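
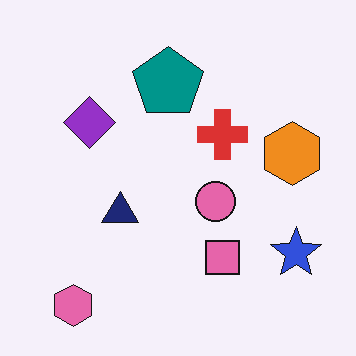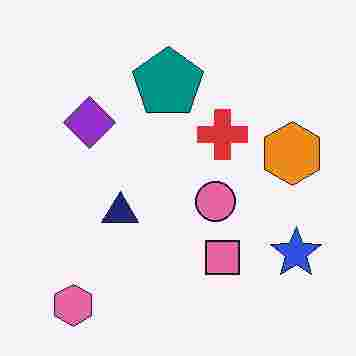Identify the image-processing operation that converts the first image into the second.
The image was degraded with heavy JPEG compression.

Blocky 8×8 compression artifacts appear around shape edges and the flat background shows ringing — characteristic JPEG degradation.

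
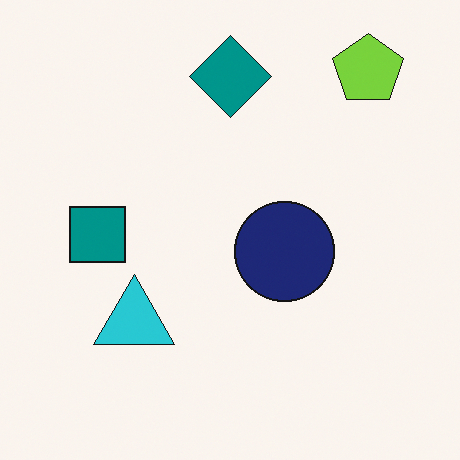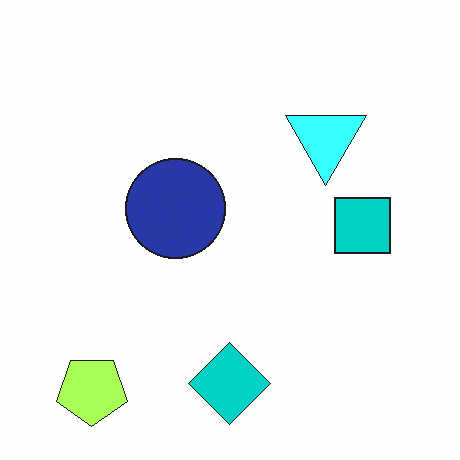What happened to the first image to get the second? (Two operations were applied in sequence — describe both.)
This is the original image rotated 180°, then noticeably brightened.

The lime pentagon sits in the top-right of the first image and the bottom-left of the second — consistent with a whole-image 180° rotation. Every pixel — background and shapes alike — is uniformly brightened.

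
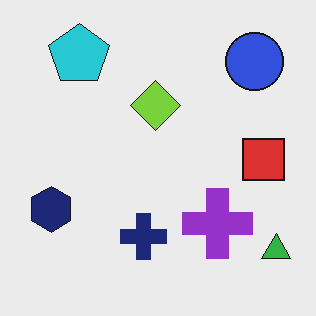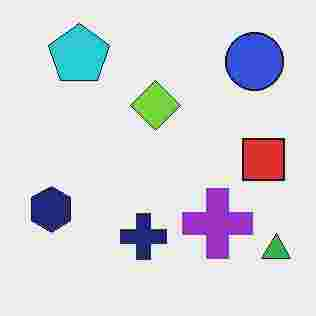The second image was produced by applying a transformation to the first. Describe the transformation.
The second image is the first heavily JPEG-compressed with obvious blocking artifacts.

Blocky 8×8 compression artifacts appear around shape edges and the flat background shows ringing — characteristic JPEG degradation.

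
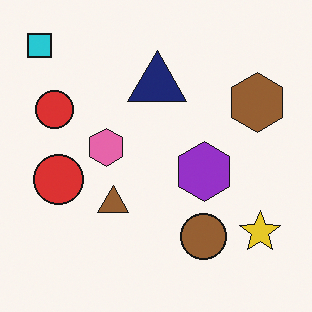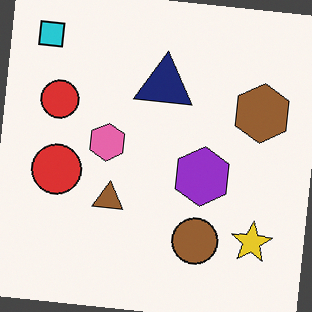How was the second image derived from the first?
It was rotated clockwise by a slight angle.

Every shape is tilted by the same angle and the image corners show triangular fill wedges — a whole-image rotation by a non-right angle.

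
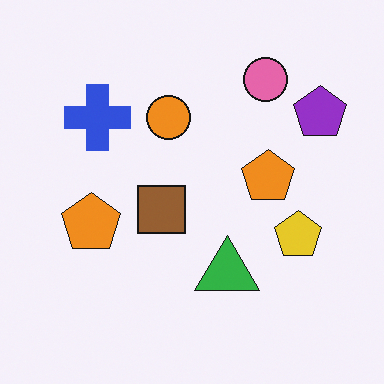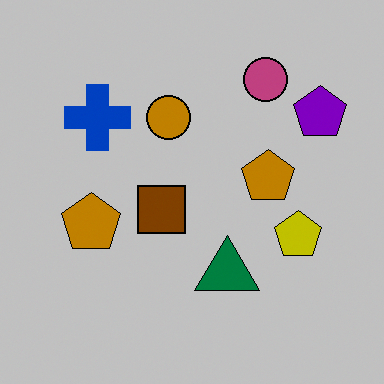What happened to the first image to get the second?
It was heavily posterized to just a handful of flat colors.

Each flat color has snapped to a coarser quantized level — most visibly, the near-white background has dropped to a flat grey.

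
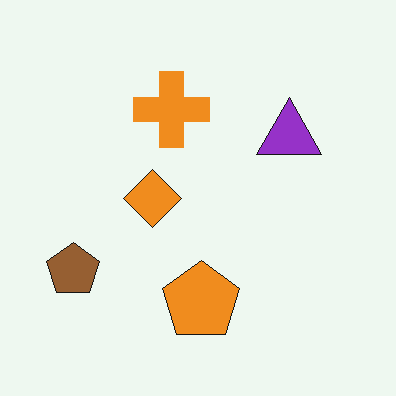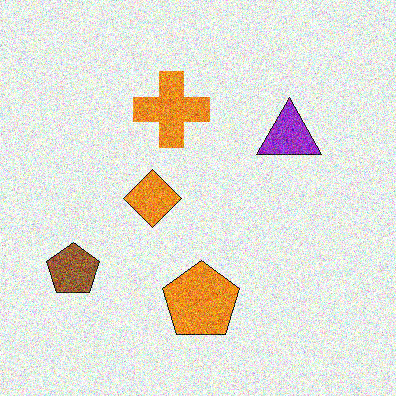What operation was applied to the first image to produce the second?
The second image is the first degraded with a thick layer of grain.

Random speckle covers the whole image, including the flat background.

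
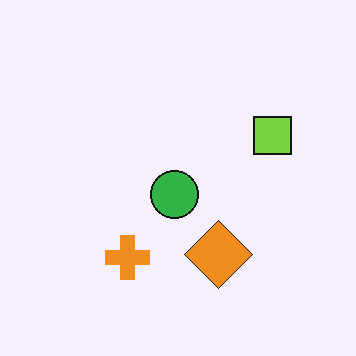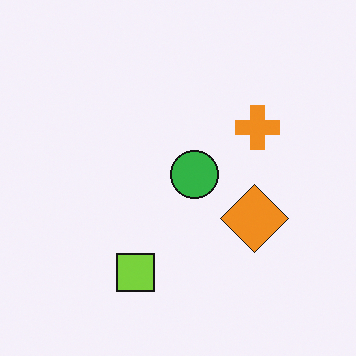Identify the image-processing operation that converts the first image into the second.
The image was transposed (reflected across the top-left ↔ bottom-right diagonal).

Shapes have swapped their row and column positions — what was in the top-right is now in the bottom-left — a diagonal reflection.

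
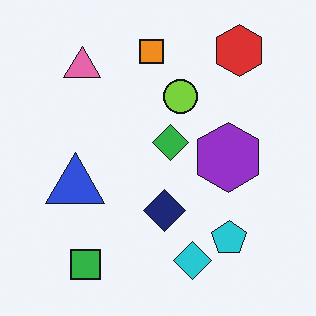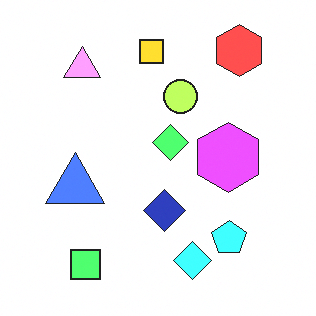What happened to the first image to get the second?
This is the original image noticeably brightened.

Every pixel — background and shapes alike — is uniformly brightened.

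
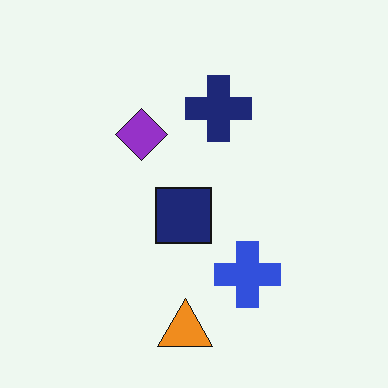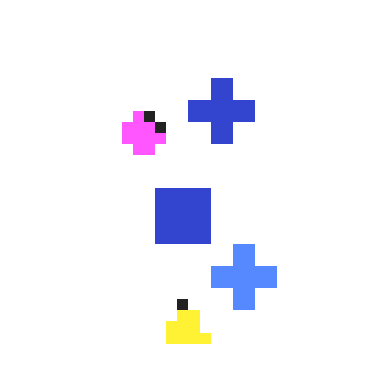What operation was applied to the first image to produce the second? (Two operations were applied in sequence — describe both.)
The image was noticeably brightened, then coarsely pixelated.

Every pixel — background and shapes alike — is uniformly brightened. Shapes are reduced to large square blocks; fine edges and outlines are lost — a downscale-then-upscale (mosaic) effect.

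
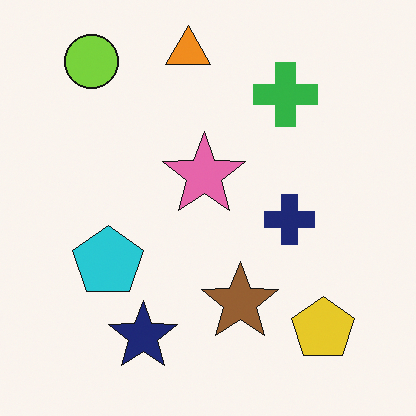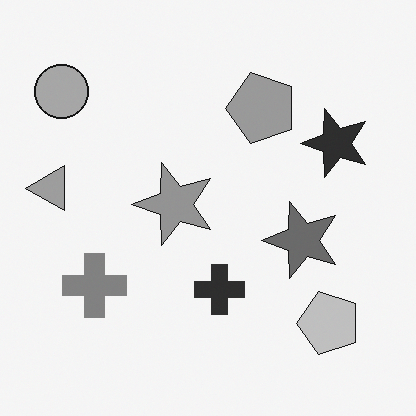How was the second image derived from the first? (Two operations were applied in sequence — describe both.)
This is the original image transposed (reflected across the top-left ↔ bottom-right diagonal), then converted to grayscale.

Shapes have swapped their row and column positions — what was in the top-right is now in the bottom-left — a diagonal reflection. All color is removed — every shape is now a shade of grey.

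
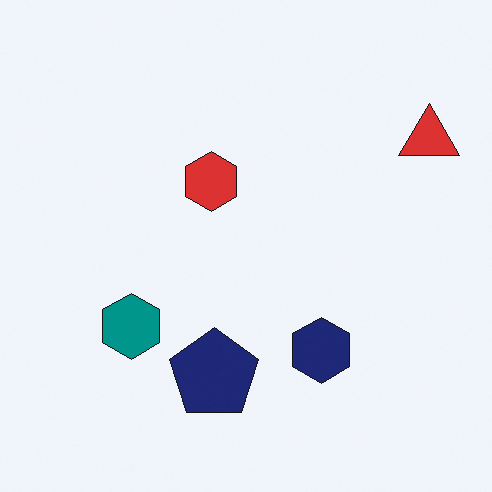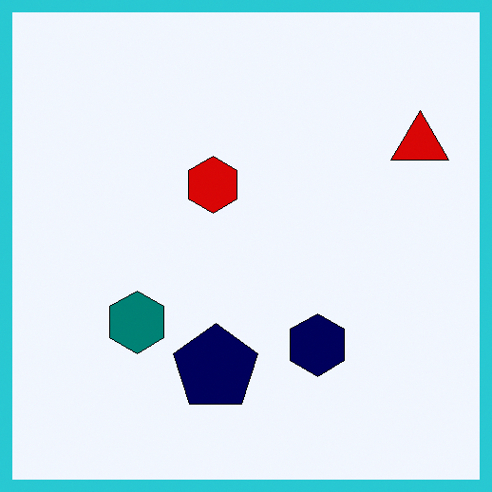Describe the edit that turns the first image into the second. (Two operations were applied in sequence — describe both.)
The image was given slightly increased contrast, then framed with a cyan border.

Tones are pushed away from mid-grey across the whole image — a global contrast change. A solid cyan frame runs around the edge of the second image, with the content slightly shrunk inside it.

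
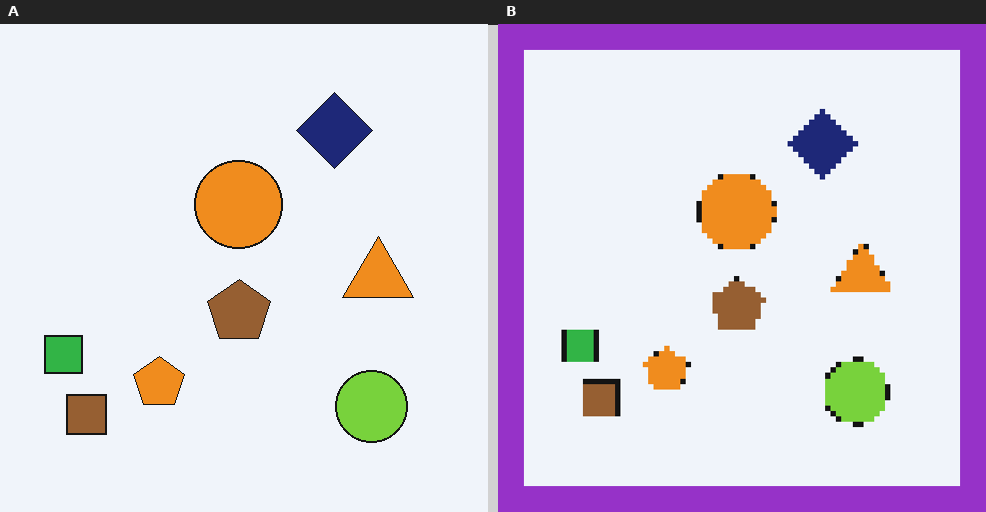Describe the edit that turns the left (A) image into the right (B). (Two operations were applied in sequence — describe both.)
The transformation is: moderately pixelated, then framed with a purple border.

Shapes are reduced to large square blocks; fine edges and outlines are lost — a downscale-then-upscale (mosaic) effect. A solid purple frame runs around the edge of the right (B) image, with the content slightly shrunk inside it.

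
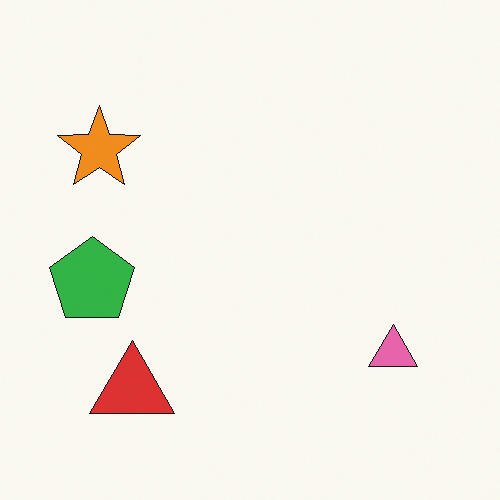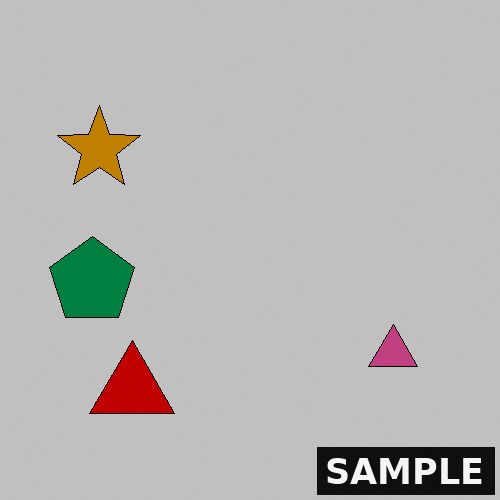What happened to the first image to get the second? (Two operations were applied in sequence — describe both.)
This is the original image heavily posterized to just a handful of flat colors, then watermarked with the text "SAMPLE" in the lower-right corner.

Each flat color has snapped to a coarser quantized level — most visibly, the near-white background has dropped to a flat grey. A dark label reading "SAMPLE" appears in the lower-right corner.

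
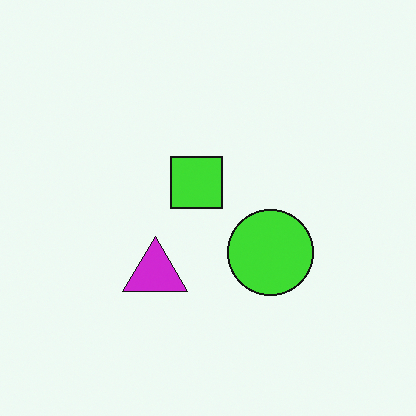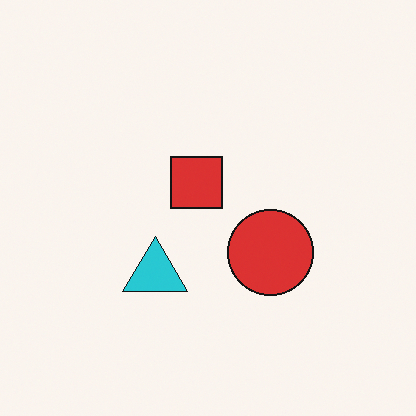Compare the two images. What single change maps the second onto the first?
This is the original image hue-shifted through roughly a third of the color wheel.

Every shape's color has rotated by the same amount around the hue wheel — a uniform hue shift.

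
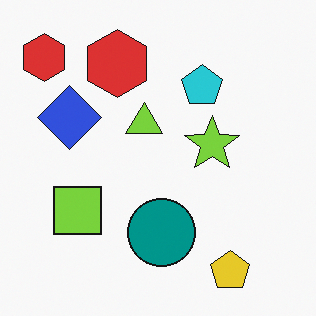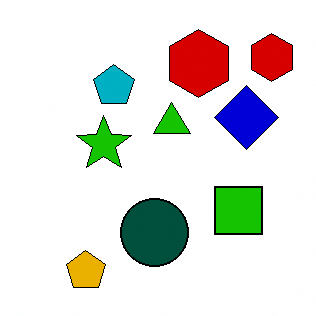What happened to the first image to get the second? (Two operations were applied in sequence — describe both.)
Flipped horizontally (left ↔ right), then given much higher contrast.

The blue diamond is in the left of the first image and the right of the second — shapes on opposite sides of the vertical midline have swapped in a mirror flip. Tones are pushed away from mid-grey across the whole image — a global contrast change.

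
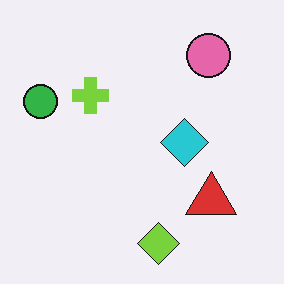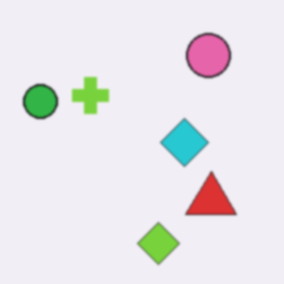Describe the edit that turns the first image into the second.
Given a subtle gaussian blur.

Shape edges and outlines are uniformly softened across the whole image.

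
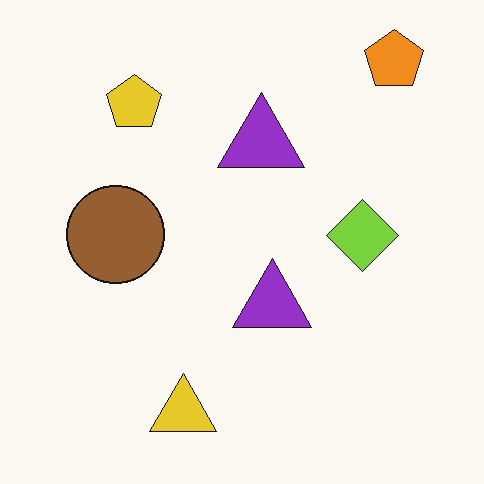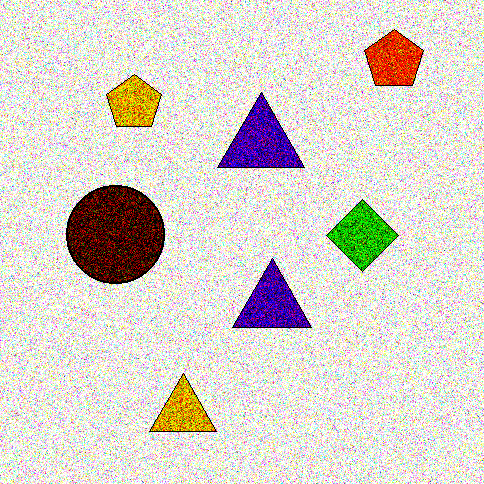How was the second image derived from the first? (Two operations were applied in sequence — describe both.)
The second image is the first degraded with strong gaussian noise, then boosted in contrast.

Random speckle covers the whole image, including the flat background. Tones are pushed away from mid-grey across the whole image — a global contrast change.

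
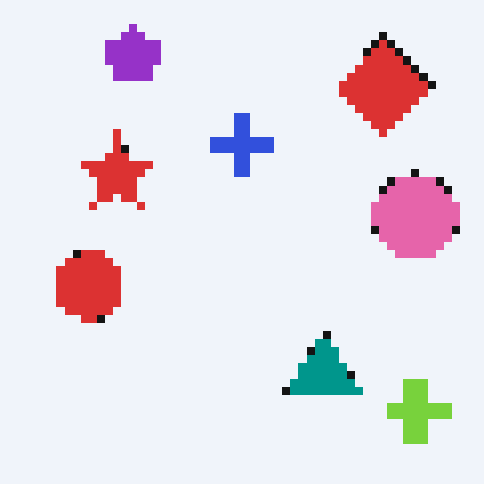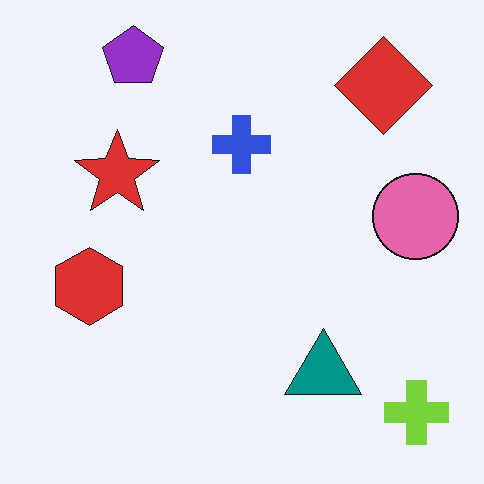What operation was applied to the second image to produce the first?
The transformation is: pixelated into visible square blocks.

Shapes are reduced to large square blocks; fine edges and outlines are lost — a downscale-then-upscale (mosaic) effect.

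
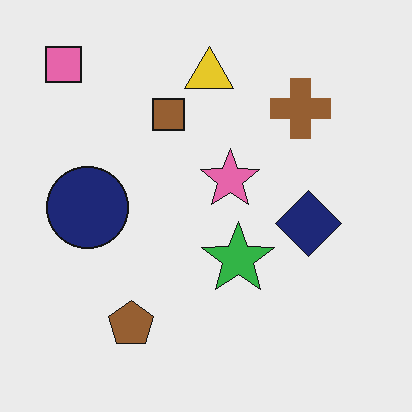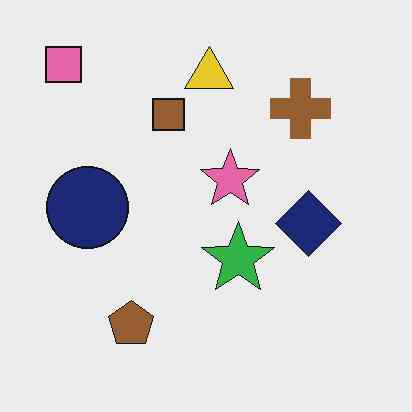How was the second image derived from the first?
This is the original image given moderate JPEG compression.

Blocky 8×8 compression artifacts appear around shape edges and the flat background shows ringing — characteristic JPEG degradation.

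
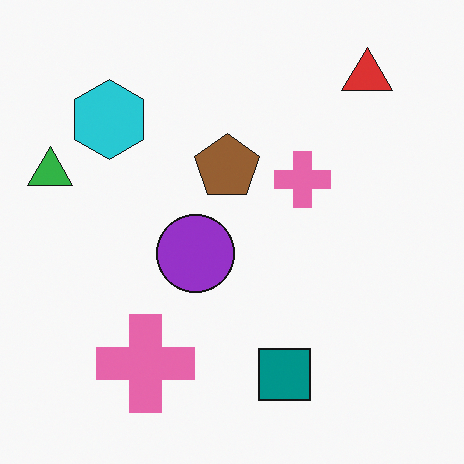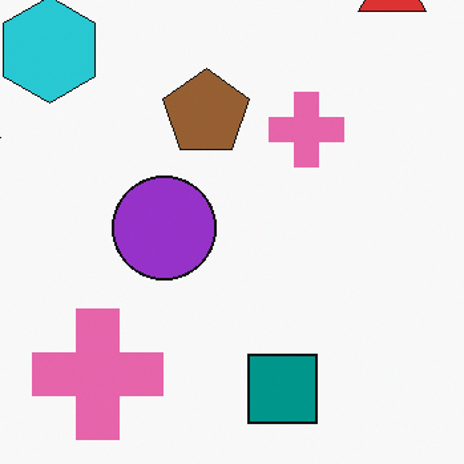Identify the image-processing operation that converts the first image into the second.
The transformation is: cropped to a modestly smaller region and rescaled.

The visible shapes are larger and the field of view is narrower; shapes near the original edges may be partly or wholly outside the frame — a crop-and-rescale.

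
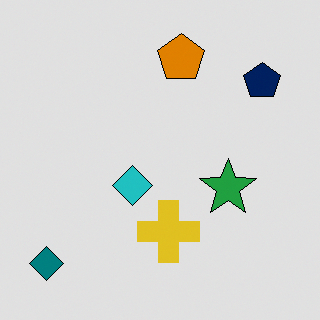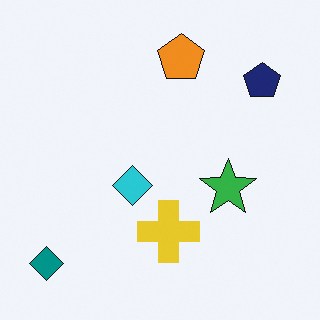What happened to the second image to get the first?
Posterized to a reduced palette.

Each flat color has snapped to a coarser quantized level — most visibly, the near-white background has dropped to a flat grey.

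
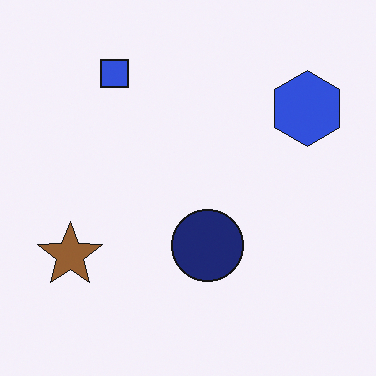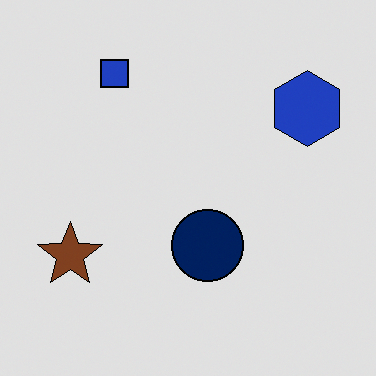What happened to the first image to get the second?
It was moderately posterized.

Each flat color has snapped to a coarser quantized level — most visibly, the near-white background has dropped to a flat grey.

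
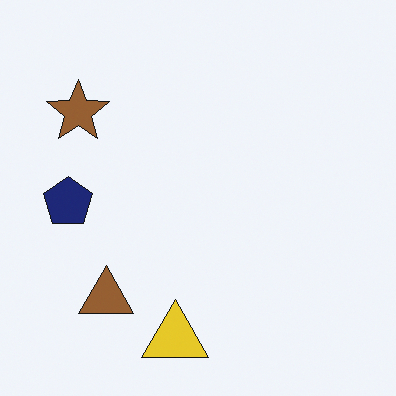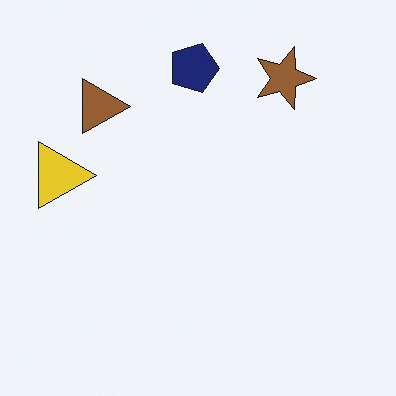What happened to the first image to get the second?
This is the original image rotated 90° clockwise.

The brown star sits in the top-left of the first image and the top-right of the second — consistent with a whole-image 90° clockwise rotation.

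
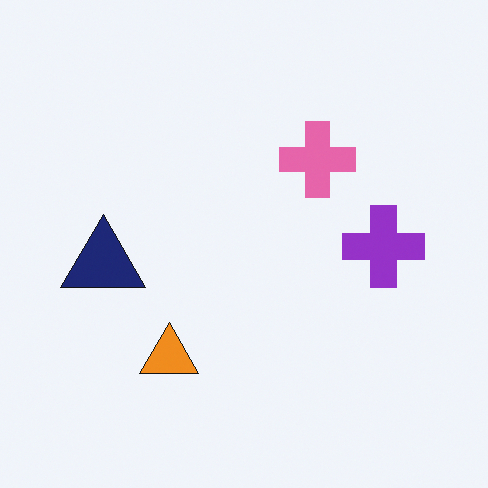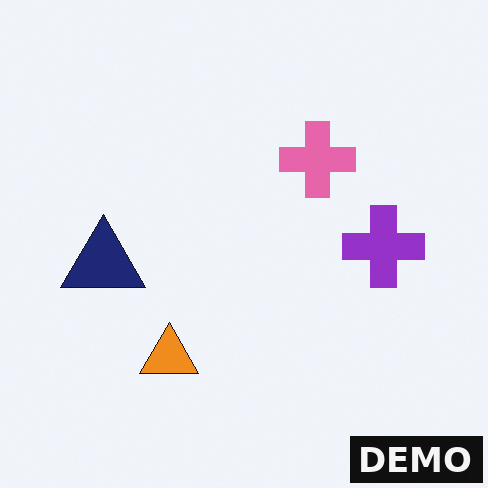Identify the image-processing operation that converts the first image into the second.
This is the original image watermarked with the text "DEMO" in the lower-right corner.

A dark label reading "DEMO" appears in the lower-right corner.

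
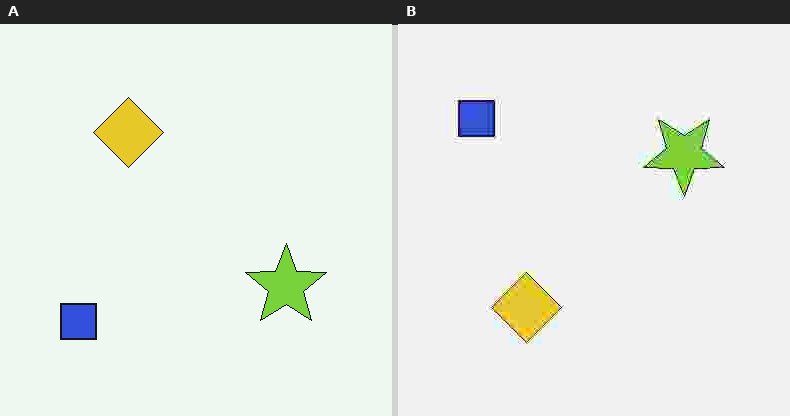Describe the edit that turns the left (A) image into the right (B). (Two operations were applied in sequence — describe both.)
It was flipped vertically (top ↔ bottom), then heavily JPEG-compressed with obvious blocking artifacts.

The blue square is in the bottom-left of the left (A) image and the top-left of the right (B) — shapes on opposite sides of the horizontal midline have swapped in a mirror flip. Blocky 8×8 compression artifacts appear around shape edges and the flat background shows ringing — characteristic JPEG degradation.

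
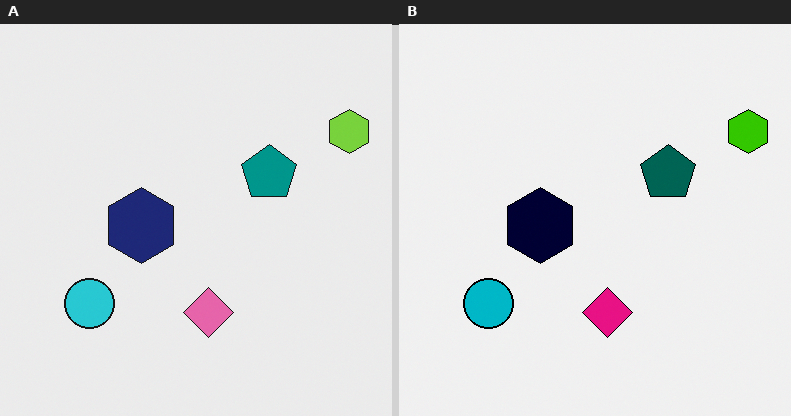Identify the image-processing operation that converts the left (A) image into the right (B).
The transformation is: boosted in contrast.

Tones are pushed away from mid-grey across the whole image — a global contrast change.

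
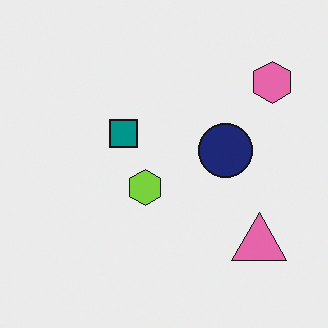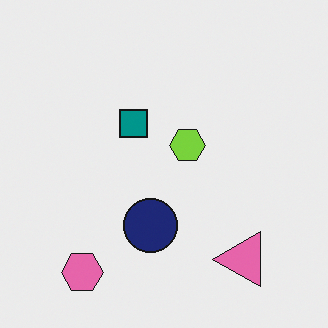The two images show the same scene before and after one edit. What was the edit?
Transposed (reflected across the top-left ↔ bottom-right diagonal).

Shapes have swapped their row and column positions — what was in the top-right is now in the bottom-left — a diagonal reflection.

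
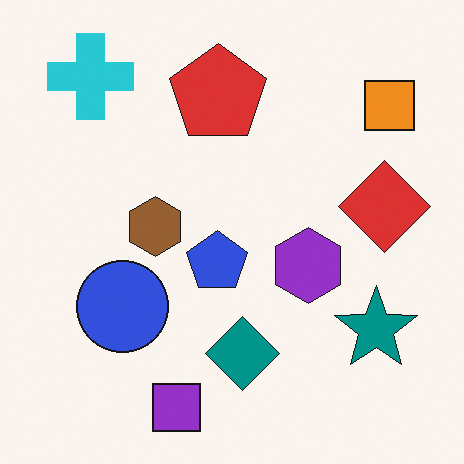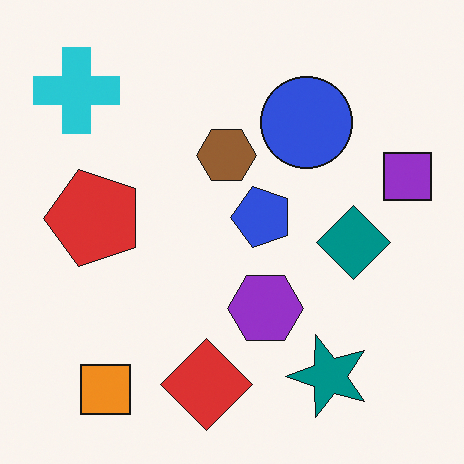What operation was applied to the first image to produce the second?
This is the original image transposed (reflected across the top-left ↔ bottom-right diagonal).

Shapes have swapped their row and column positions — what was in the top-right is now in the bottom-left — a diagonal reflection.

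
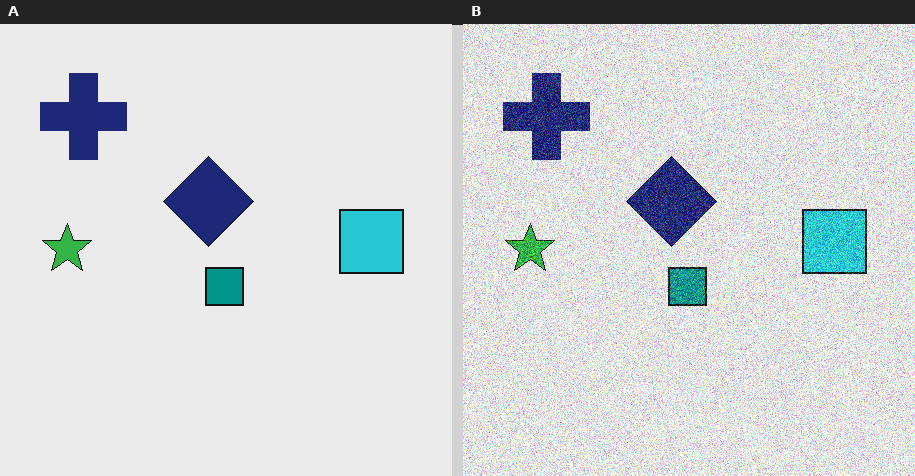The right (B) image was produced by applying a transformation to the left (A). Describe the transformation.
It was degraded with strong gaussian noise.

Random speckle covers the whole image, including the flat background.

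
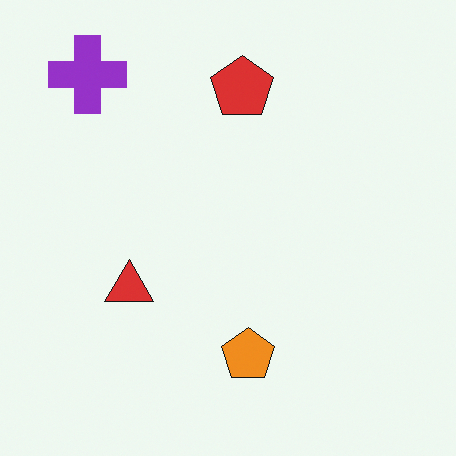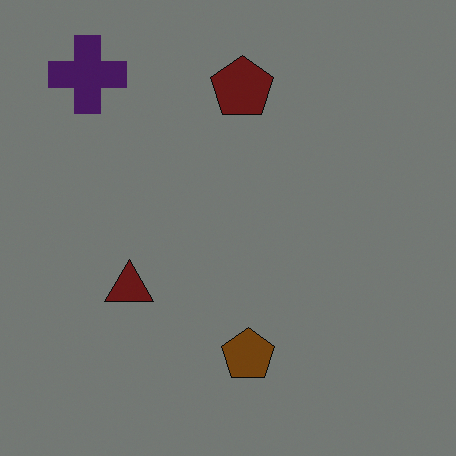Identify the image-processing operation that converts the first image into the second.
It was substantially darkened.

Every pixel — background and shapes alike — is uniformly darkened.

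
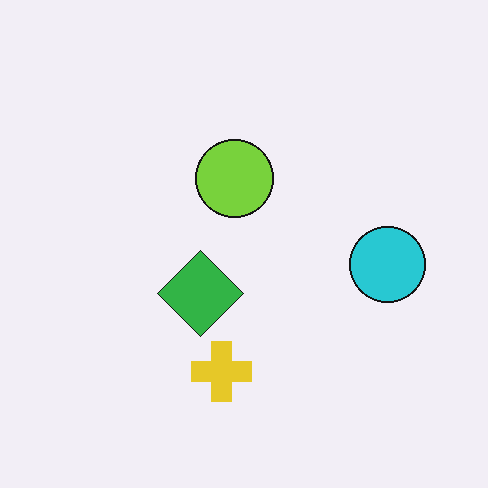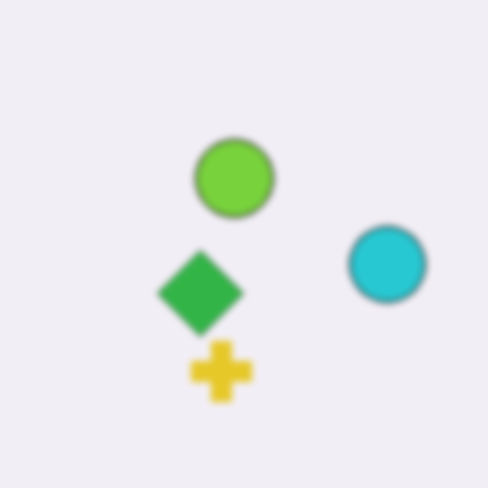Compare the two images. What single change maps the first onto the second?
The image was noticeably gaussian-blurred.

Shape edges and outlines are uniformly softened across the whole image.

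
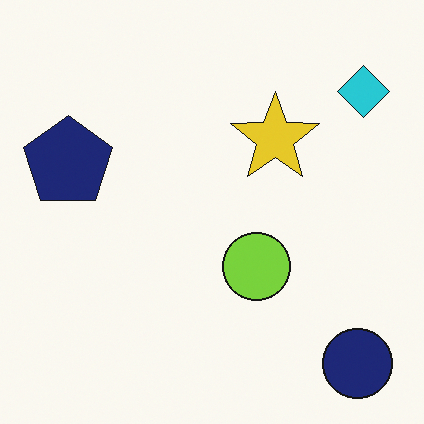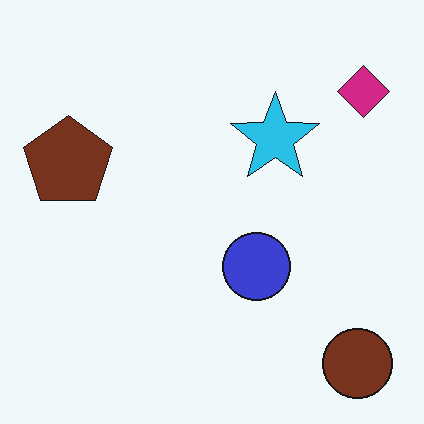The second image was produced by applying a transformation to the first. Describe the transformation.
It was hue-shifted through roughly a third of the color wheel.

Every shape's color has rotated by the same amount around the hue wheel — a uniform hue shift.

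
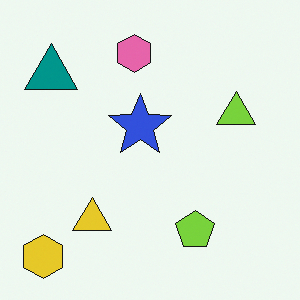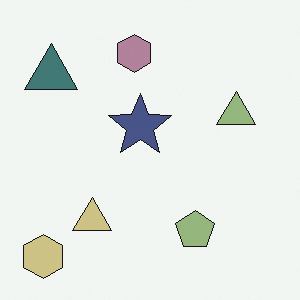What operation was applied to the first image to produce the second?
The second image is the first heavily desaturated.

All colors are more muted and greyish — a global saturation change.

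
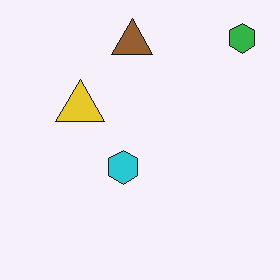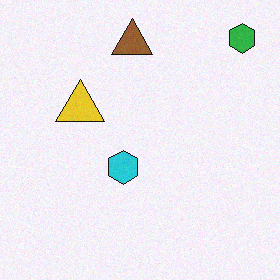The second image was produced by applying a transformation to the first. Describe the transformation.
Degraded with light additive noise.

Random speckle covers the whole image, including the flat background.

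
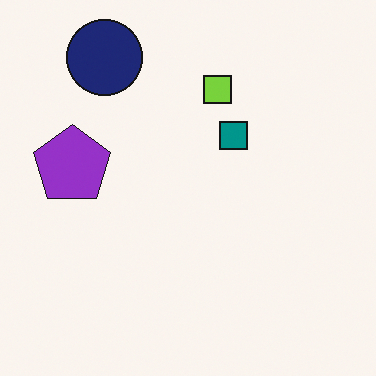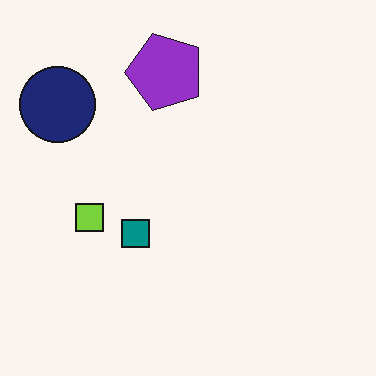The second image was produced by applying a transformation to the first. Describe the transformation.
The image was transposed (reflected across the top-left ↔ bottom-right diagonal).

Shapes have swapped their row and column positions — what was in the top-right is now in the bottom-left — a diagonal reflection.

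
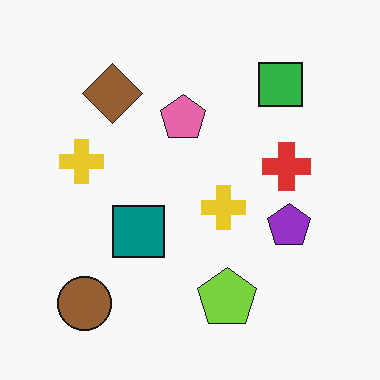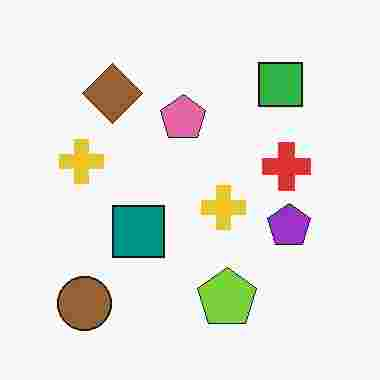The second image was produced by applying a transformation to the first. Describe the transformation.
The image was degraded with heavy JPEG compression.

Blocky 8×8 compression artifacts appear around shape edges and the flat background shows ringing — characteristic JPEG degradation.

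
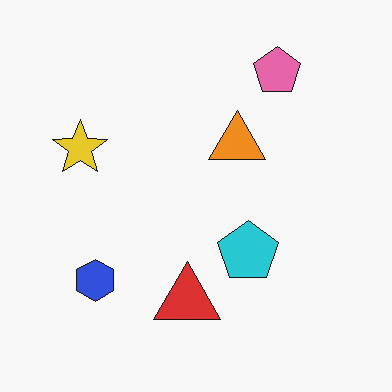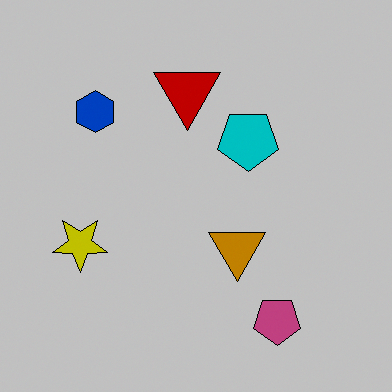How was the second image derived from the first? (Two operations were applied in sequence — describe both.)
The image was heavily posterized to just a handful of flat colors, then flipped vertically (top ↔ bottom).

Each flat color has snapped to a coarser quantized level — most visibly, the near-white background has dropped to a flat grey. The pink pentagon is in the top-right of the first image and the bottom-right of the second — shapes on opposite sides of the horizontal midline have swapped in a mirror flip.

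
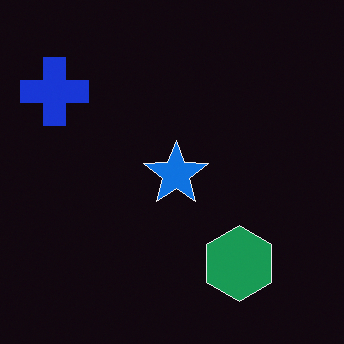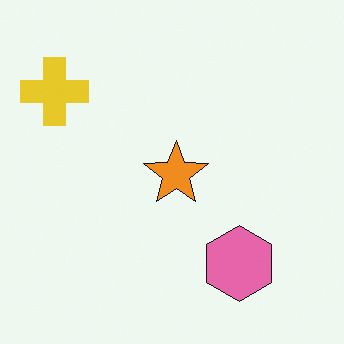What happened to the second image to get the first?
This is the original image color-inverted (negative).

The light background has become dark and every shape's color is its complement — a photographic negative.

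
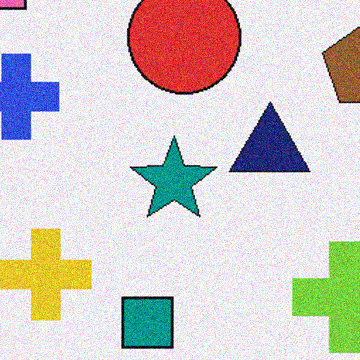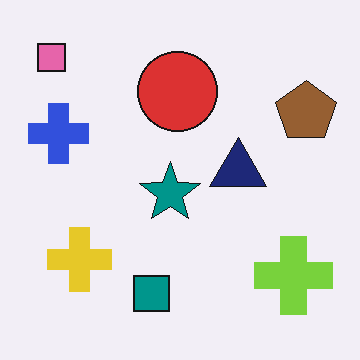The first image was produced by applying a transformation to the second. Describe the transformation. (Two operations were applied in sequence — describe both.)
It was cropped slightly and scaled back up, then degraded with visible gaussian noise.

The visible shapes are larger and the field of view is narrower; shapes near the original edges may be partly or wholly outside the frame — a crop-and-rescale. Random speckle covers the whole image, including the flat background.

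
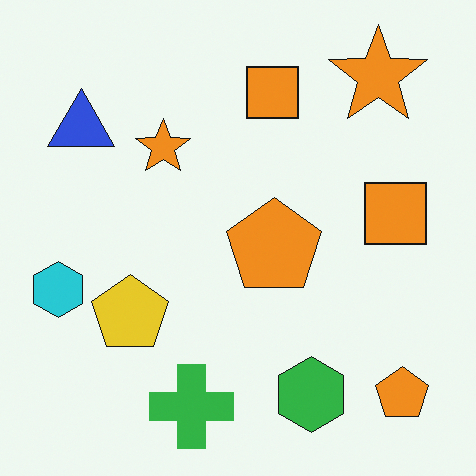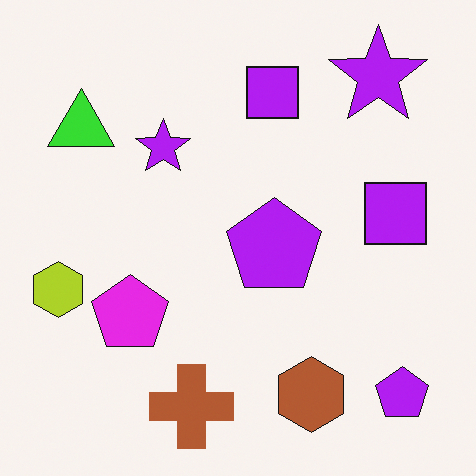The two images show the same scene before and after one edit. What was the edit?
The second image is the first hue-shifted through roughly half the color wheel.

Every shape's color has rotated by the same amount around the hue wheel — a uniform hue shift.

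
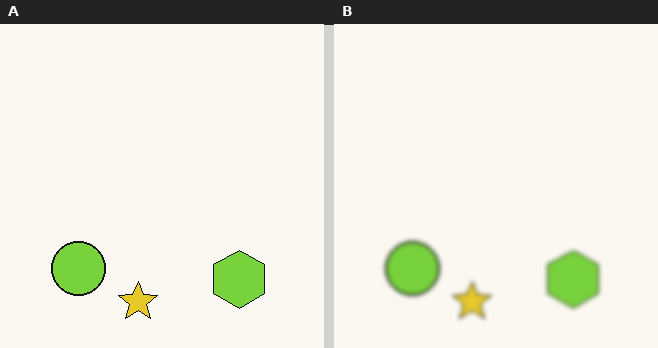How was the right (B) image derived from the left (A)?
The right (B) image is the left (A) given a subtle gaussian blur.

Shape edges and outlines are uniformly softened across the whole image.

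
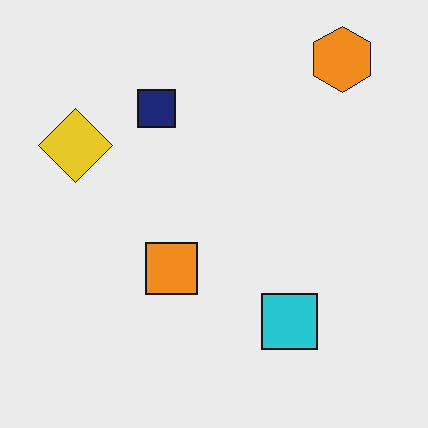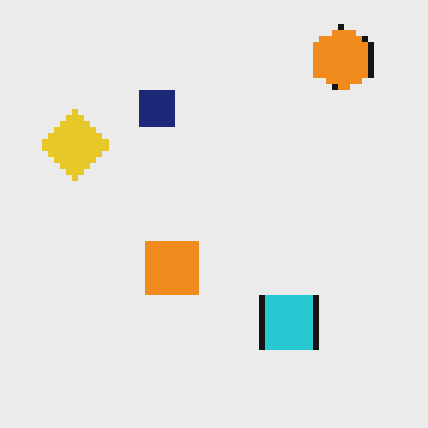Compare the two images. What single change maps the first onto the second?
The image was pixelated into visible square blocks.

Shapes are reduced to large square blocks; fine edges and outlines are lost — a downscale-then-upscale (mosaic) effect.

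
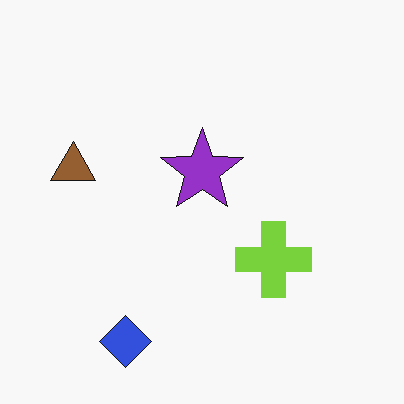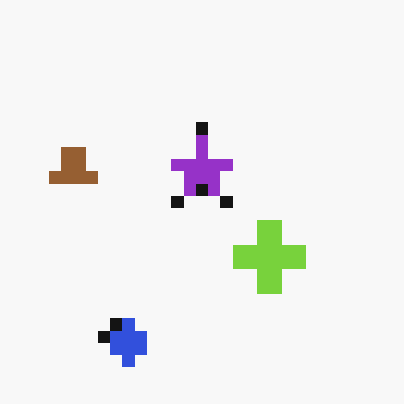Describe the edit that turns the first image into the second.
The transformation is: coarsely pixelated.

Shapes are reduced to large square blocks; fine edges and outlines are lost — a downscale-then-upscale (mosaic) effect.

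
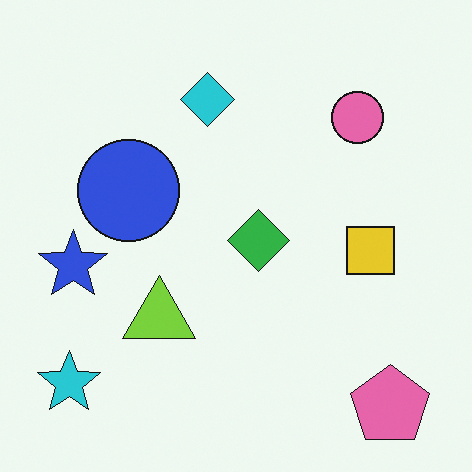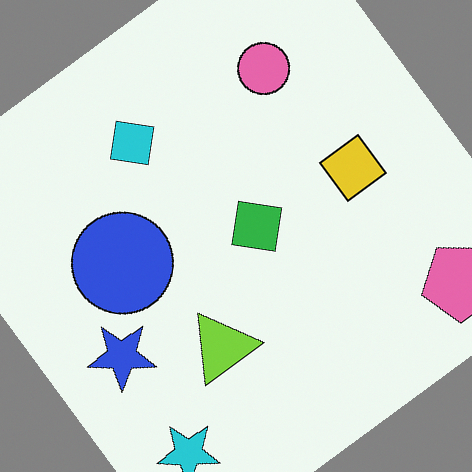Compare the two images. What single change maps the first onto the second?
The image was rotated counter-clockwise by a large amount — several tens of degrees.

Every shape is tilted by the same angle and the image corners show triangular fill wedges — a whole-image rotation by a non-right angle.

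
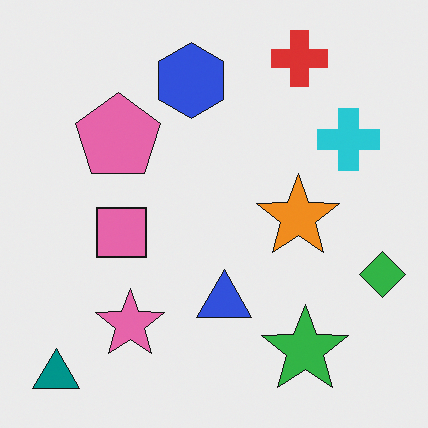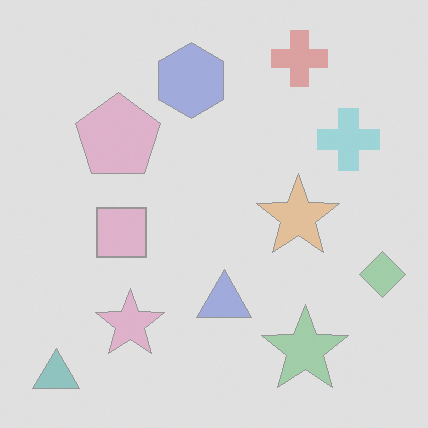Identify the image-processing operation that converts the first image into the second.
The second image is the first washed out (contrast reduced).

Tones are pushed toward mid-grey across the whole image — a global contrast change.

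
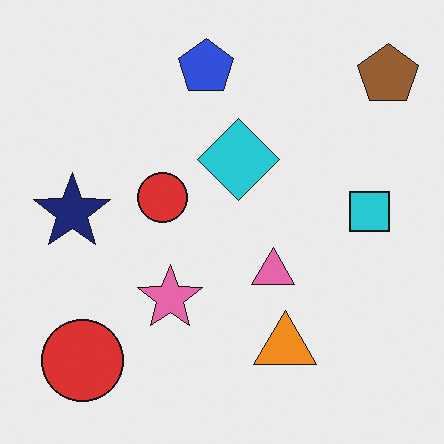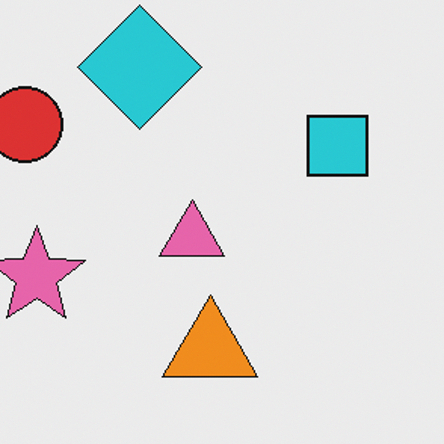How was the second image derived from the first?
The second image is the first cropped slightly and scaled back up.

The visible shapes are larger and the field of view is narrower; shapes near the original edges may be partly or wholly outside the frame — a crop-and-rescale.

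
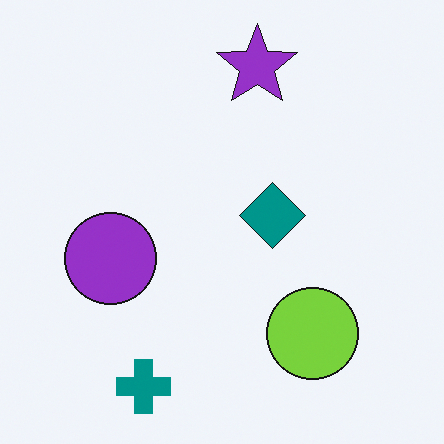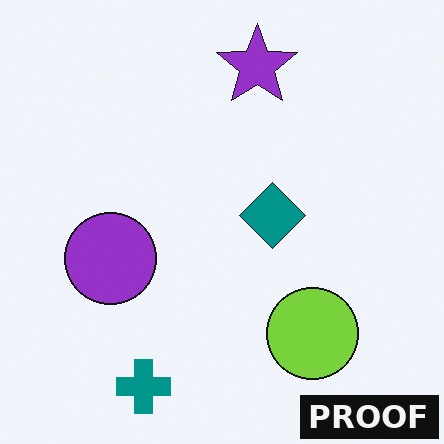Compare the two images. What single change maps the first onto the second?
The image was watermarked with the text "PROOF" in the lower-right corner.

A dark label reading "PROOF" appears in the lower-right corner.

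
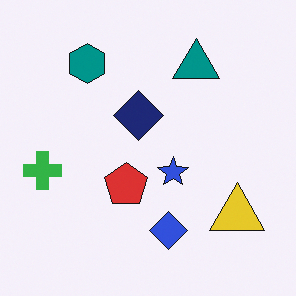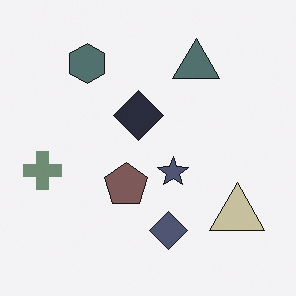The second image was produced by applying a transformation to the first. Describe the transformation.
It was made much more muted (saturation change).

All colors are more muted and greyish — a global saturation change.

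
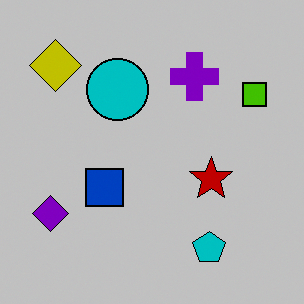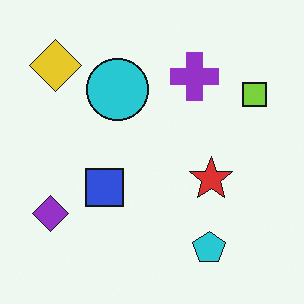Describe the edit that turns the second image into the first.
It was aggressively posterized.

Each flat color has snapped to a coarser quantized level — most visibly, the near-white background has dropped to a flat grey.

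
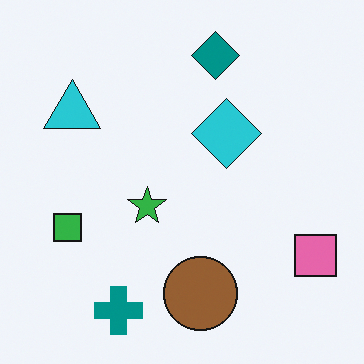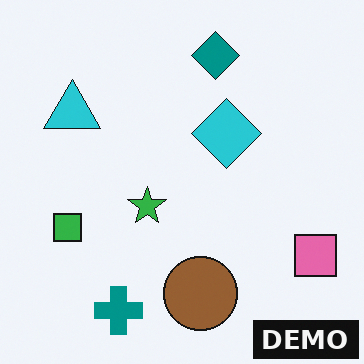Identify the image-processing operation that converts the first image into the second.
Watermarked with the text "DEMO" in the lower-right corner.

A dark label reading "DEMO" appears in the lower-right corner.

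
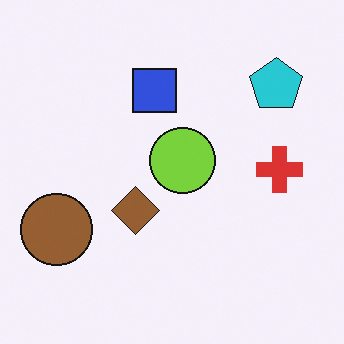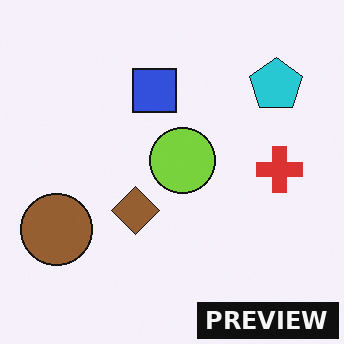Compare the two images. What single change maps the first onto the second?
The second image is the first watermarked with the text "PREVIEW" in the lower-right corner.

A dark label reading "PREVIEW" appears in the lower-right corner.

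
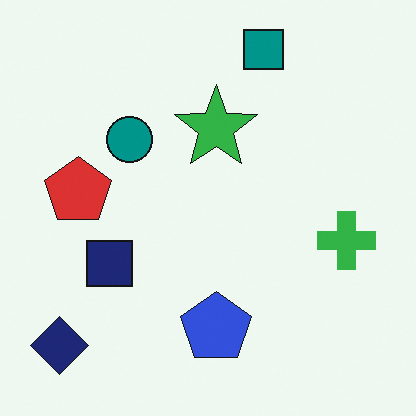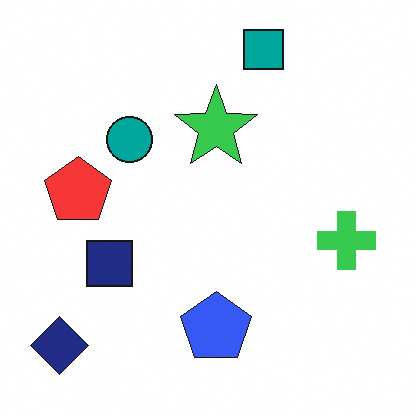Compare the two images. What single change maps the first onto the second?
The transformation is: slightly brightened.

Every pixel — background and shapes alike — is uniformly brightened.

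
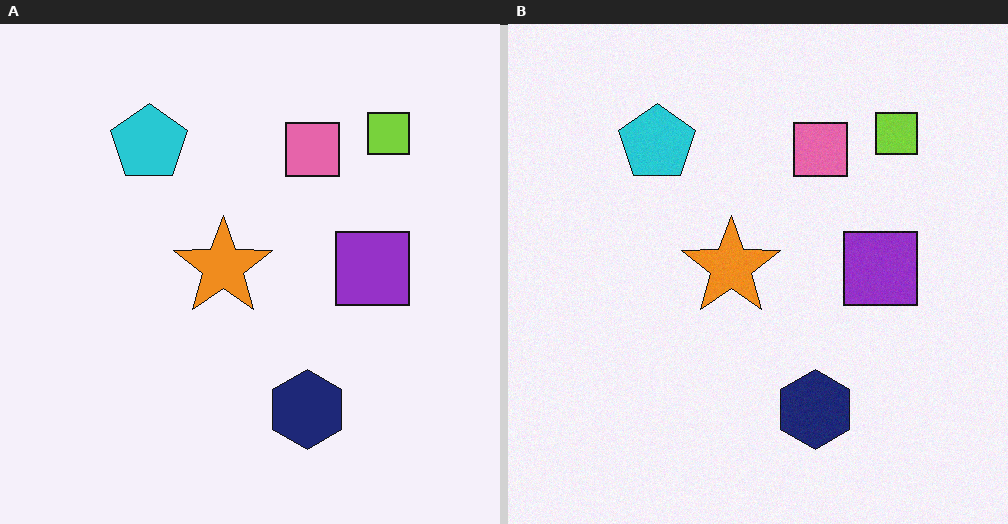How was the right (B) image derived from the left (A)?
This is the original image degraded with subtle gaussian noise.

Random speckle covers the whole image, including the flat background.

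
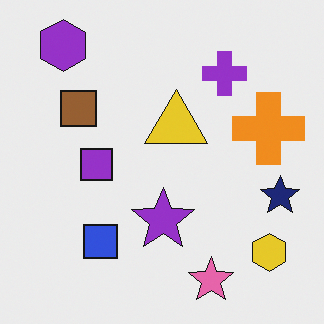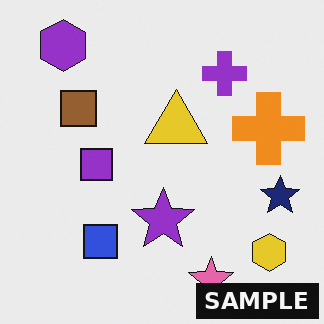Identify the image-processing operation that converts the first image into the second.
This is the original image watermarked with the text "SAMPLE" in the lower-right corner.

A dark label reading "SAMPLE" appears in the lower-right corner.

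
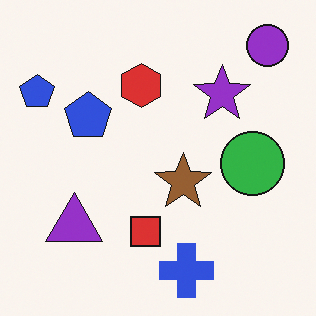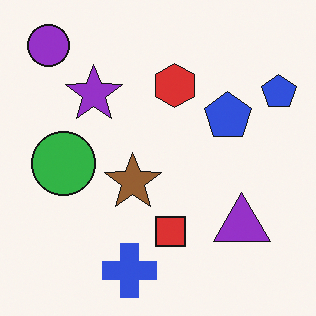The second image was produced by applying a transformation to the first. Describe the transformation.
The image was flipped horizontally (left ↔ right).

The purple circle is in the top-right of the first image and the top-left of the second — shapes on opposite sides of the vertical midline have swapped in a mirror flip.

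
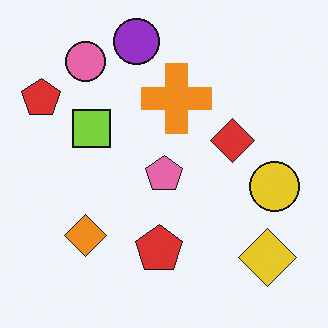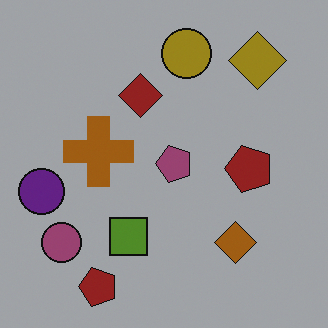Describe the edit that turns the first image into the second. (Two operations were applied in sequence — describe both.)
This is the original image substantially darkened, then rotated 90° counter-clockwise.

Every pixel — background and shapes alike — is uniformly darkened. The yellow diamond sits in the bottom-right of the first image and the top-right of the second — consistent with a whole-image 90° counter-clockwise rotation.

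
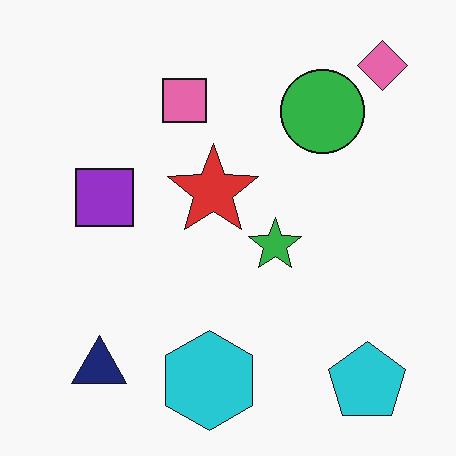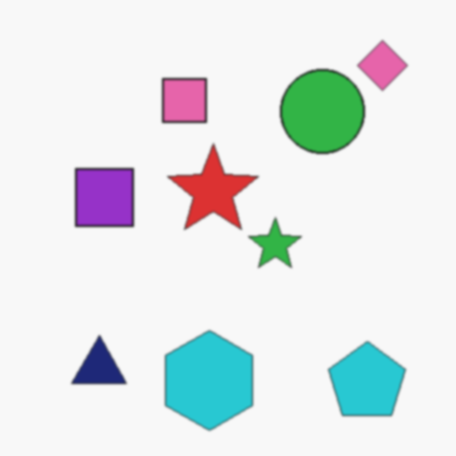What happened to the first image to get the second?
It was given a subtle gaussian blur.

Shape edges and outlines are uniformly softened across the whole image.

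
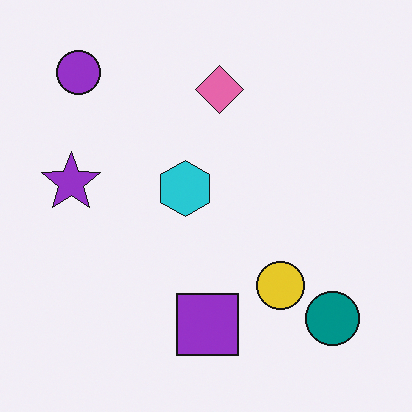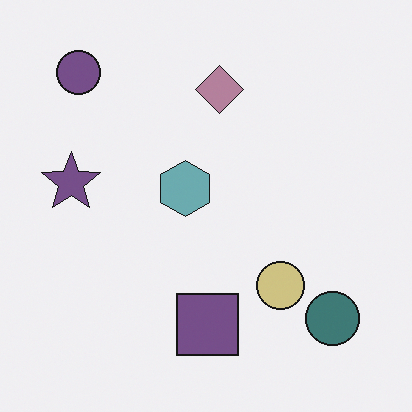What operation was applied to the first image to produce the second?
The second image is the first heavily desaturated.

All colors are more muted and greyish — a global saturation change.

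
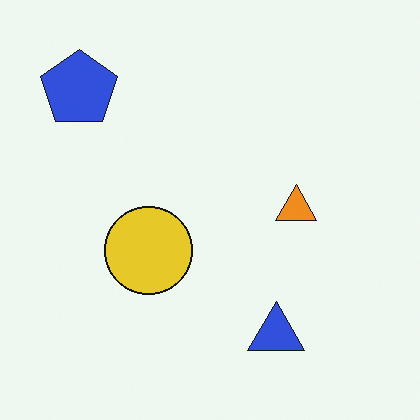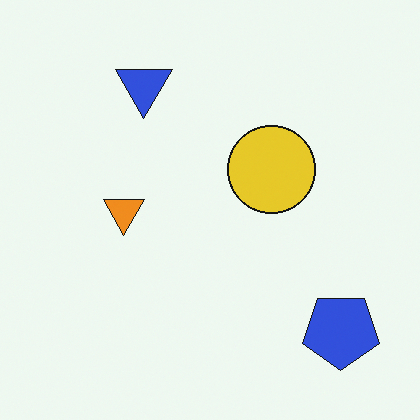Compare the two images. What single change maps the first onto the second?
This is the original image rotated 180°.

The blue pentagon sits in the top-left of the first image and the bottom-right of the second — consistent with a whole-image 180° rotation.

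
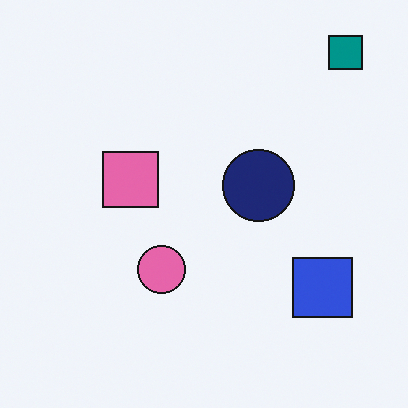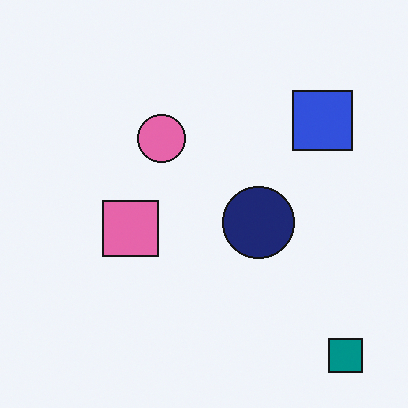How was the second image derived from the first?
Flipped vertically (top ↔ bottom).

The teal square is in the top-right of the first image and the bottom-right of the second — shapes on opposite sides of the horizontal midline have swapped in a mirror flip.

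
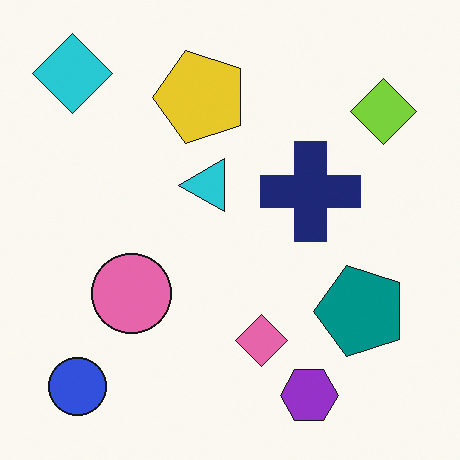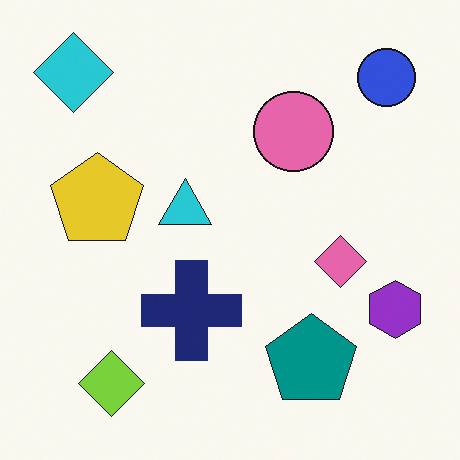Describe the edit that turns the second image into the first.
The first image is the second transposed (reflected across the top-left ↔ bottom-right diagonal).

Shapes have swapped their row and column positions — what was in the top-right is now in the bottom-left — a diagonal reflection.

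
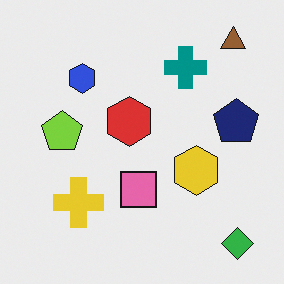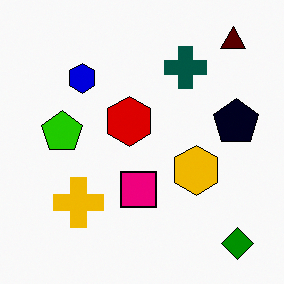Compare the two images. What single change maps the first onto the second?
Boosted in contrast.

Tones are pushed away from mid-grey across the whole image — a global contrast change.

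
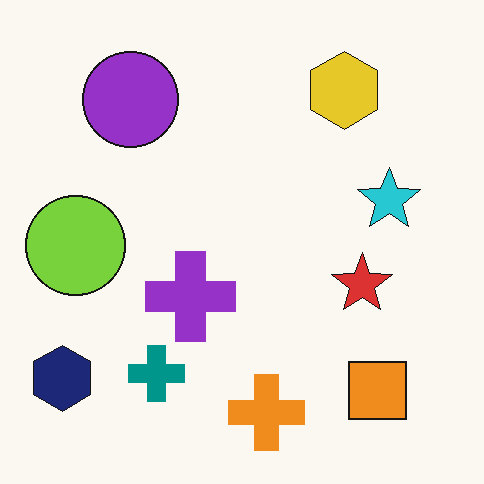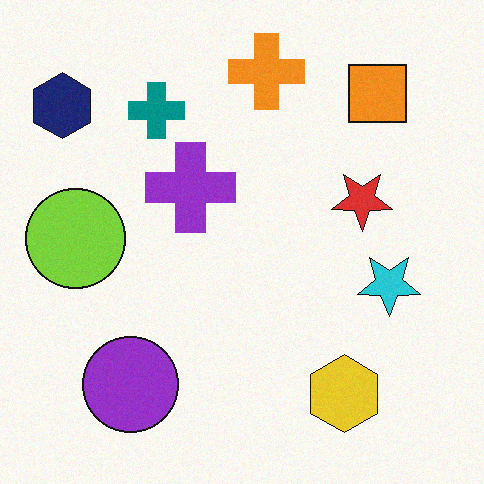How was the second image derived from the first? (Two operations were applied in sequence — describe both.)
The transformation is: degraded with a light layer of grain, then flipped vertically (top ↔ bottom).

Random speckle covers the whole image, including the flat background. The orange cross is in the bottom of the first image and the top of the second — shapes on opposite sides of the horizontal midline have swapped in a mirror flip.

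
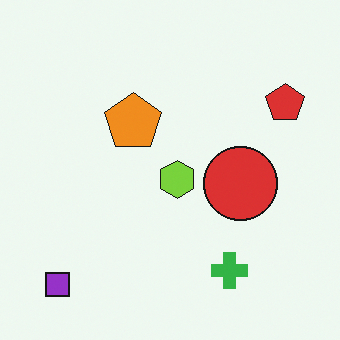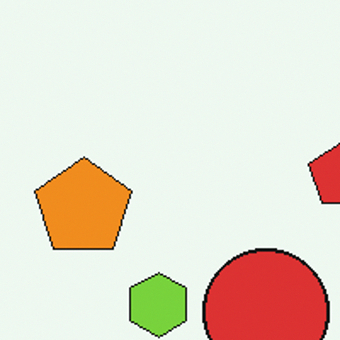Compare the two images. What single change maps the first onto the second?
It was cropped to a noticeably smaller region and rescaled.

The visible shapes are larger and the field of view is narrower; shapes near the original edges may be partly or wholly outside the frame — a crop-and-rescale.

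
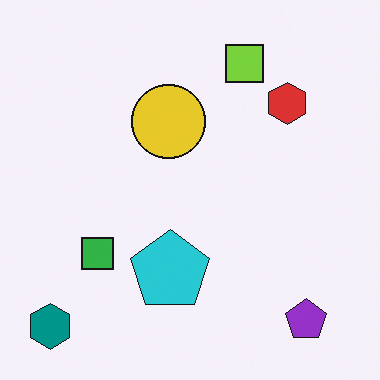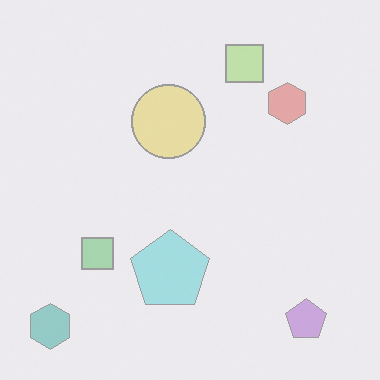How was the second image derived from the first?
The transformation is: given much lower contrast.

Tones are pushed toward mid-grey across the whole image — a global contrast change.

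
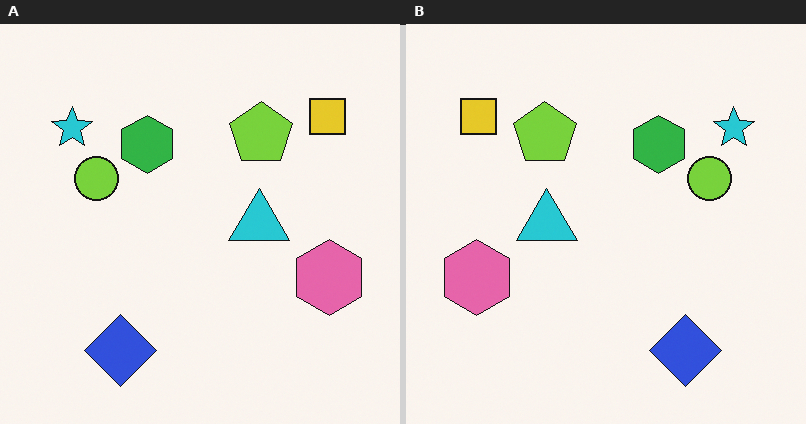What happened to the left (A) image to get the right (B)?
The image was flipped horizontally (left ↔ right).

The pink hexagon is in the right of the left (A) image and the left of the right (B) — shapes on opposite sides of the vertical midline have swapped in a mirror flip.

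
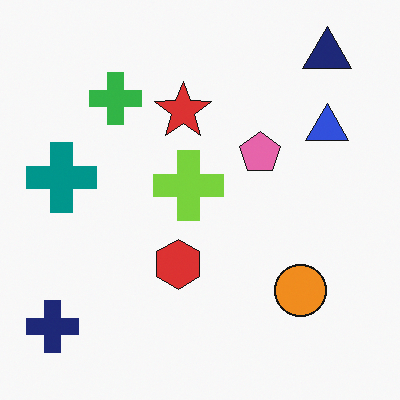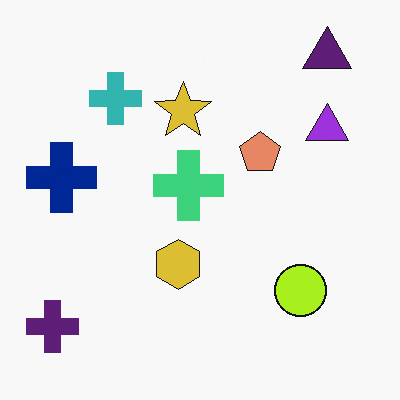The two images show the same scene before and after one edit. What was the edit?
The second image is the first hue-shifted by a small amount.

Every shape's color has rotated by the same amount around the hue wheel — a uniform hue shift.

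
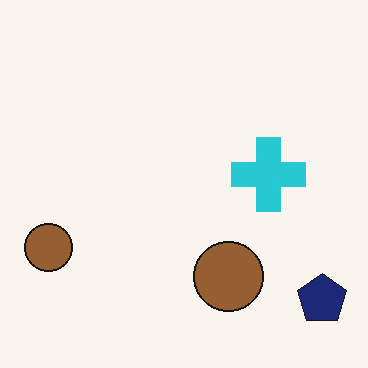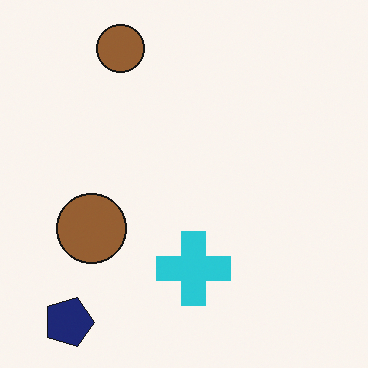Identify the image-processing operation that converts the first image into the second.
The second image is the first rotated 90° clockwise.

The navy pentagon sits in the bottom-right of the first image and the bottom-left of the second — consistent with a whole-image 90° clockwise rotation.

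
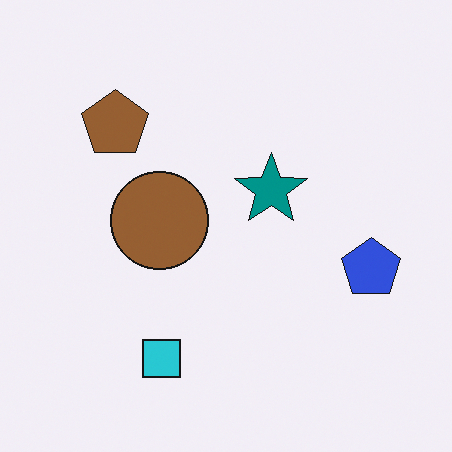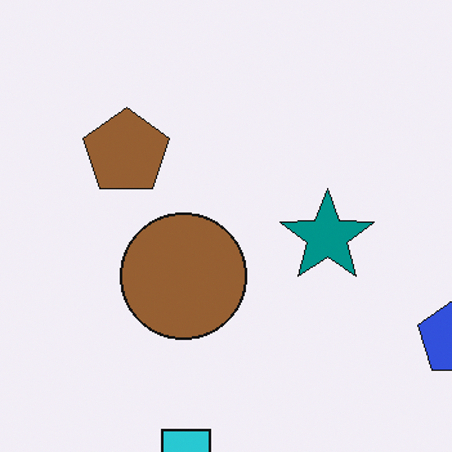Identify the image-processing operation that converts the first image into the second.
This is the original image cropped to a modestly smaller region and rescaled.

The visible shapes are larger and the field of view is narrower; shapes near the original edges may be partly or wholly outside the frame — a crop-and-rescale.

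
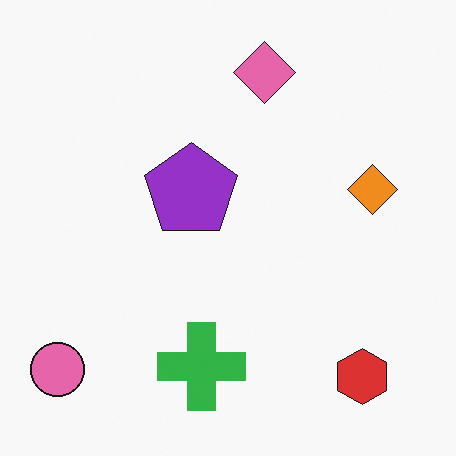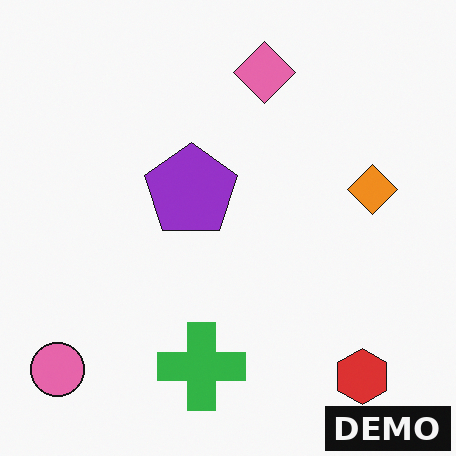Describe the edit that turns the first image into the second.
The transformation is: watermarked with the text "DEMO" in the lower-right corner.

A dark label reading "DEMO" appears in the lower-right corner.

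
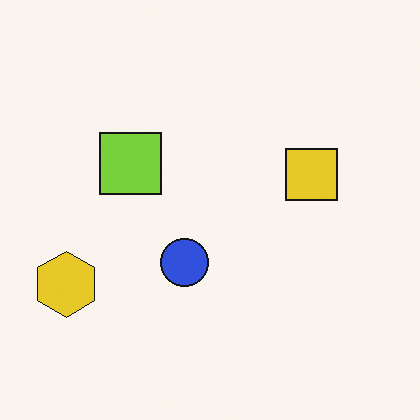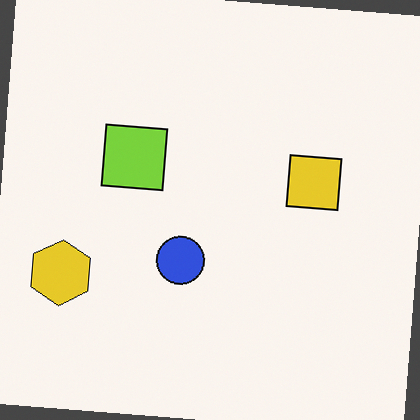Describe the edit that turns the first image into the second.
It was rotated clockwise by a small amount.

Every shape is tilted by the same angle and the image corners show triangular fill wedges — a whole-image rotation by a non-right angle.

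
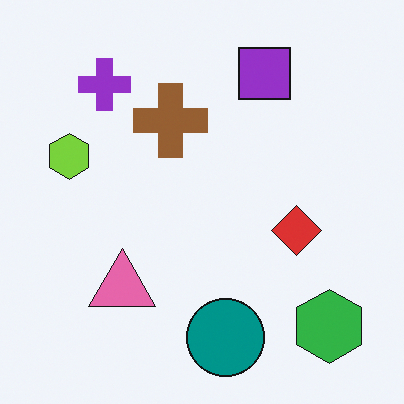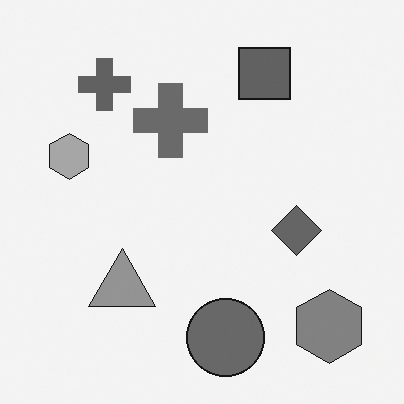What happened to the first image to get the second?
Converted to grayscale.

All color is removed — every shape is now a shade of grey.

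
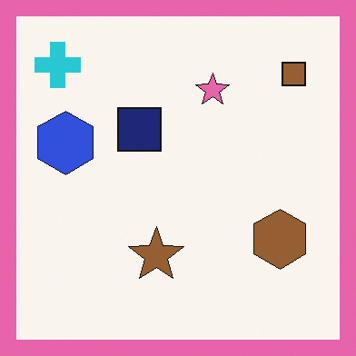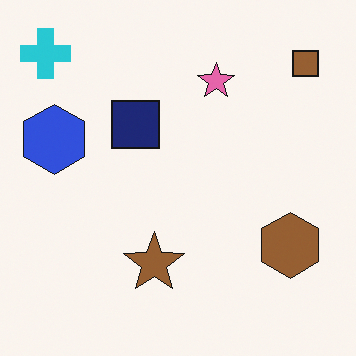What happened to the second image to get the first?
Framed with a pink border.

A solid pink frame runs around the edge of the first image, with the content slightly shrunk inside it.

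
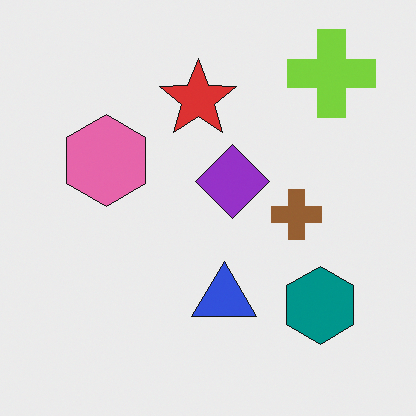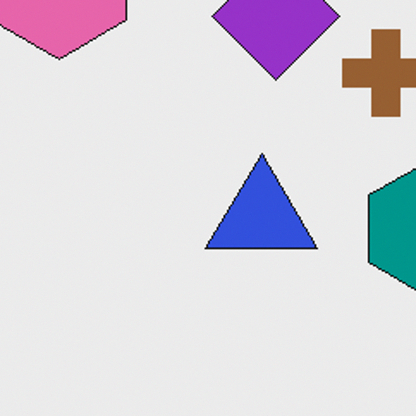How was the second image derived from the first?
The image was cropped tightly and scaled back up.

The visible shapes are larger and the field of view is narrower; shapes near the original edges may be partly or wholly outside the frame — a crop-and-rescale.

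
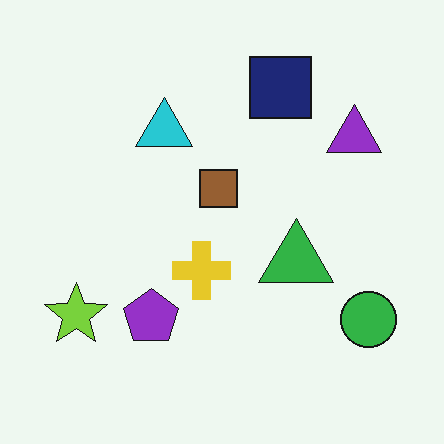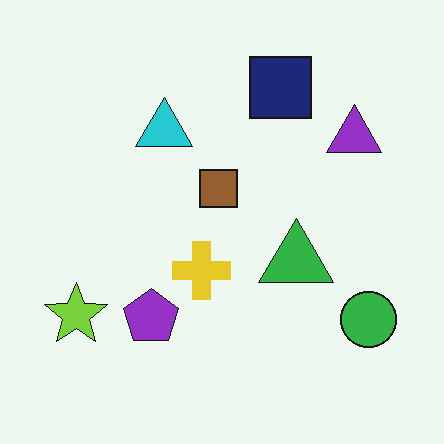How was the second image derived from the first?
The transformation is: given moderate JPEG compression.

Blocky 8×8 compression artifacts appear around shape edges and the flat background shows ringing — characteristic JPEG degradation.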